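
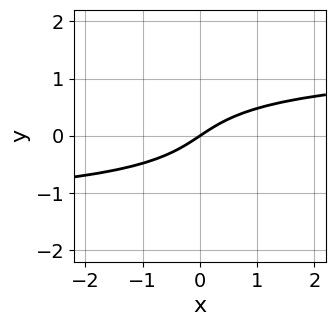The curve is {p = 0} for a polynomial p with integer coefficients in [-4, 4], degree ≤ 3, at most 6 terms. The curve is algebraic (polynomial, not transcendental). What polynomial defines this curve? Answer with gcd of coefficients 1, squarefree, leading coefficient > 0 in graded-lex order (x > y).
(a) Degree: no degree-2 curve has this shape, so deg p = 3.
(b) Reading off the gridlines: it crosses the x-axis at the gridline x = 0; one y-axis crossing is at y = 0.
(c) These observations pin down the coefficients.

x*y^2 + 3*y^3 - 2*x + 3*y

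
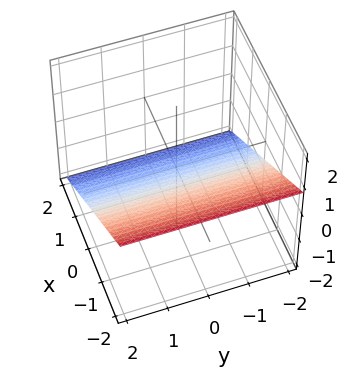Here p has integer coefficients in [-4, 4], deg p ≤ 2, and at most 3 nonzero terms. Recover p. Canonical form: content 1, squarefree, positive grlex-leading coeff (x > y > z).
2*x + 3*z + 2

First, degree: every cross-section is a straight line — this is a plane, so deg p = 1.
Next, observable constraints: it meets the x-axis at x = -1 (among the integer gridlines); it misses every integer gridline on the y-axis.
Finally, fitting integer coefficients to these (and the overall shape) gives p.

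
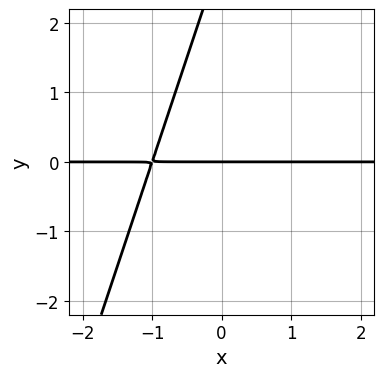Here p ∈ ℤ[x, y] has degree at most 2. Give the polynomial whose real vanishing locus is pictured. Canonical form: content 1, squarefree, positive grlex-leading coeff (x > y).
The degree is 2 — a generic line meets the curve in up to 2 points.
Checking where it meets the axes: the visible x-axis segment lies entirely on the curve; one y-axis crossing is at y = 0.
These observations pin down the coefficients.

3*x*y - y^2 + 3*y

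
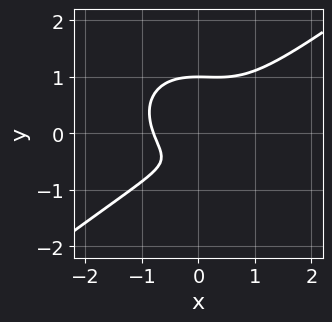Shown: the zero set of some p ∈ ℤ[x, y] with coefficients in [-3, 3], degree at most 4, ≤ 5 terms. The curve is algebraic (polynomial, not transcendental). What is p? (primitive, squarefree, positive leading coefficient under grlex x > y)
First, the degree is 3 — no degree-2 curve has this shape.
Then, against the integer gridlines: it meets the y-axis at y = 1 (among the integer gridlines).
Finally, assembling these constraints gives the stated polynomial.

2*x^3 - x^2*y - 3*y^3 + 2*y + 1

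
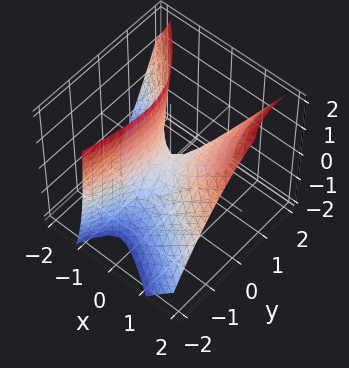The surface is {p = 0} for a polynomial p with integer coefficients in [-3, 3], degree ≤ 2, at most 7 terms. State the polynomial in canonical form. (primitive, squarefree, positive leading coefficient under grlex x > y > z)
2*x^2 + 2*x*y - 2*x*z - y^2 - z

1. deg p = 2.
2. From the axis intercepts and sections: it crosses the y-axis at the gridline y = 0; it meets the z-axis at z = 0 (among the integer gridlines); it crosses the x-axis at the gridline x = 0.
3. Solving for integer coefficients yields p as stated.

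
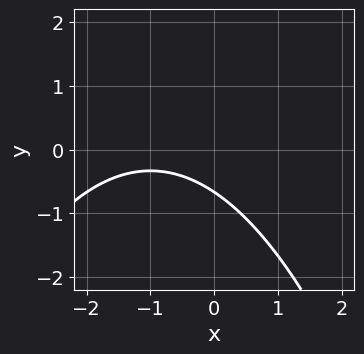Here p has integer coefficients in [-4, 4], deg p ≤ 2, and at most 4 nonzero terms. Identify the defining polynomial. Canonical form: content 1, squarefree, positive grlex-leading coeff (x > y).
x^2 + 2*x + 3*y + 2

Degree: a generic line meets the curve in up to 2 points, so deg p = 2.
Checking where it meets the axes: it misses every integer gridline on the x-axis.
Putting this together gives p.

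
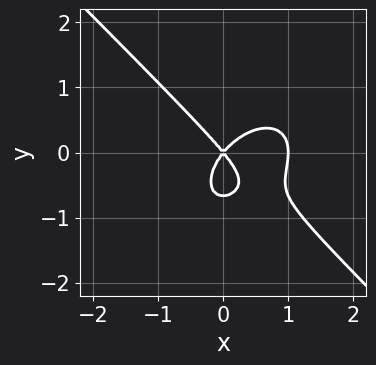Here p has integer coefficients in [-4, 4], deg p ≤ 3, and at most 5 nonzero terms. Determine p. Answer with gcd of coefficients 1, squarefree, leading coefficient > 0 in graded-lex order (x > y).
deg p = 3. The shape is more complex than any degree-2 curve.
From the axis intercepts and sections: the x-axis gridline crossings are at x ∈ {0, 1}; one y-axis crossing is at y = 0.
Fitting integer coefficients to these (and the overall shape) gives p.

3*x^3 + 3*y^3 - 3*x^2 + 2*y^2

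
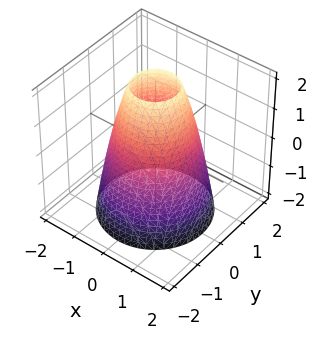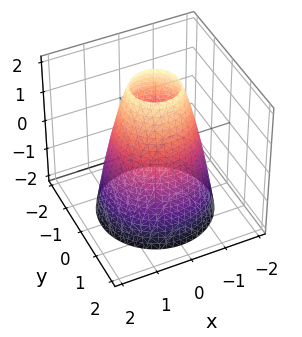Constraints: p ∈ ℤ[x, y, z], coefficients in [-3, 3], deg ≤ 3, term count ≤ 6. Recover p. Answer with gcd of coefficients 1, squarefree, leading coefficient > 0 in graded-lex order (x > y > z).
2*x^2 + 2*y^2 + z - 3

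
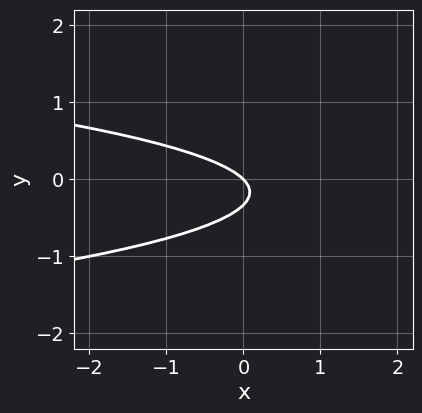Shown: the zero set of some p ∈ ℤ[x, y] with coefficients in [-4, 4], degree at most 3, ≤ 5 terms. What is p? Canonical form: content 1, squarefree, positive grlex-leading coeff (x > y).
deg p = 2. A generic line meets the curve in up to 2 points.
Observable constraints: one y-axis crossing is at y = 0; it meets the x-axis at x = 0 (among the integer gridlines).
These observations pin down the coefficients.

3*y^2 + x + y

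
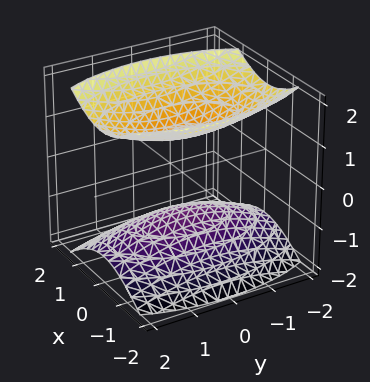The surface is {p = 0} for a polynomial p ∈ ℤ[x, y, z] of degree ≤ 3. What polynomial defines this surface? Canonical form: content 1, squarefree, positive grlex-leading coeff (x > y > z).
3*x^2 + y^2 - 3*z^2 + 3

1. I count 2 distinct pieces.
2. The degree is 2 — two separate bowl-shaped sheets opening away from each other; a quadric.
3. Symmetries: mirror symmetry z ↦ −z ⇒ only even powers of z; mirror symmetry x ↦ −x ⇒ only even powers of x; the y ↦ −y reflection is a symmetry, so y appears only in even powers.
4. Reading off the gridlines: no x-intercept at any integer in the box; the z-axis gridline crossings are at z ∈ {-1, 1}; it misses every integer gridline on the y-axis.
5. Solving for integer coefficients yields p as stated.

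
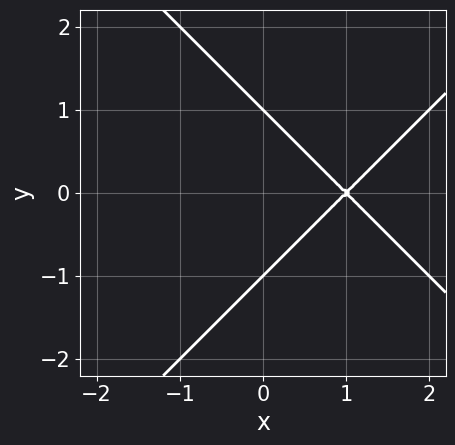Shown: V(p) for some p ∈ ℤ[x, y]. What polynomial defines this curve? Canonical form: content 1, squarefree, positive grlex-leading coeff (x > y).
x^2 - y^2 - 2*x + 1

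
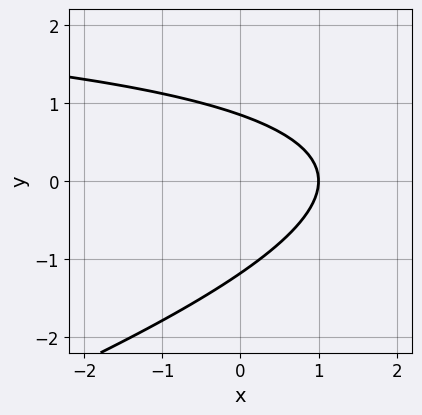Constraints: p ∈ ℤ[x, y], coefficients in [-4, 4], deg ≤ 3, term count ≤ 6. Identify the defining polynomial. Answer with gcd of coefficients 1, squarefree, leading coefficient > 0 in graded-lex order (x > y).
x*y - 3*y^2 - 3*x - y + 3

1. deg p = 2. No degree-1 curve has this shape.
2. Checking where it meets the axes: it crosses the x-axis at the gridline x = 1.
3. Assembling these constraints gives the stated polynomial.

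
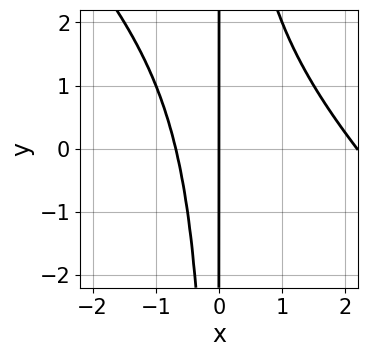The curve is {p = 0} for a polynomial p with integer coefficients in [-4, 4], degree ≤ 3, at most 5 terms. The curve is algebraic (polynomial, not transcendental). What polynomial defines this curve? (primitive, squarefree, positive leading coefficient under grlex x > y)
deg p = 3. A generic line meets the curve in up to 3 points.
Reading off the gridlines: one x-axis crossing is at x = 0; the visible y-axis segment lies entirely on the curve.
The integer polynomial consistent with all of this is the stated p.

2*x^3 + 2*x^2*y - 3*x^2 - 3*x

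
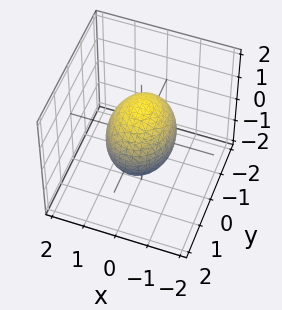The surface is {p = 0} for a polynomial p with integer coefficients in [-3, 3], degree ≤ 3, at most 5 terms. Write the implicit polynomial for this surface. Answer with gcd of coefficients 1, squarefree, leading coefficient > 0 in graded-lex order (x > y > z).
3*x^2 + 2*y^2 + 2*z^2 - 3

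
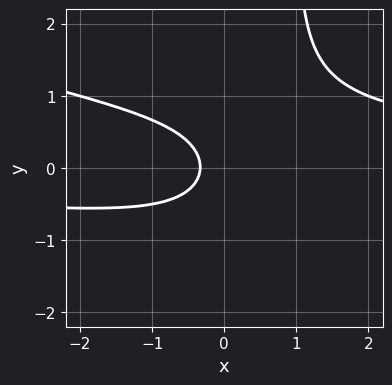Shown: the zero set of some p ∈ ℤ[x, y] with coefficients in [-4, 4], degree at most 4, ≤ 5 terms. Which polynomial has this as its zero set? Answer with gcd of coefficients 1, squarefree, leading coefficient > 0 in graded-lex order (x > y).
x^2*y + 3*x*y^2 - 3*y^2 - 3*x - 1

(a) The degree is 3 — a generic line meets the curve in up to 3 points.
(b) Against the integer gridlines: the curve avoids every integer y-axis point in the box.
(c) Fitting integer coefficients to these (and the overall shape) gives p.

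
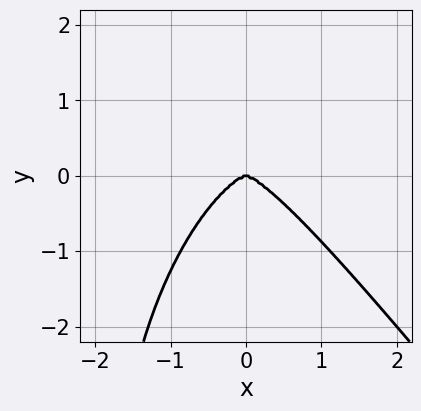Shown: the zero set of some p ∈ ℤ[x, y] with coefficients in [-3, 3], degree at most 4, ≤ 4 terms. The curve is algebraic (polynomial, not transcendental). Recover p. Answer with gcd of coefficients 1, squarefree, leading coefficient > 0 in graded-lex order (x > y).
deg p = 4. A generic line meets the curve in up to 4 points.
Checking where it meets the axes: it meets the x-axis at x = 0 (among the integer gridlines); it meets the y-axis at y = 0 (among the integer gridlines).
Together with the visible shape, these determine p as stated.

2*x^4 + x*y^3 + 2*y^3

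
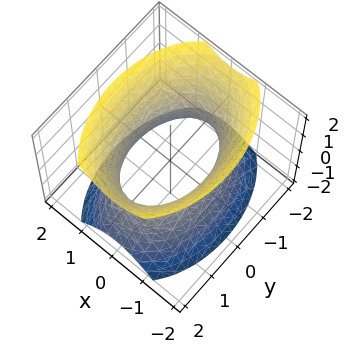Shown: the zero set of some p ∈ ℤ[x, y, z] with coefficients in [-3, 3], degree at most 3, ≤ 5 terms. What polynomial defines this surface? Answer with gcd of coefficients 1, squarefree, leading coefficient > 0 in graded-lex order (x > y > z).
Degree: an hourglass — one-sheet hyperboloid; a quadric, so deg p = 2.
Symmetries: mirror symmetry y ↦ −y ⇒ only even powers of y; mirror symmetry x ↦ −x ⇒ only even powers of x; the z ↦ −z reflection is a symmetry, so z appears only in even powers.
Against the integer gridlines: among the integer gridlines, it crosses the x-axis at x ∈ {-1, 1}; no z-intercept at any integer in the box.
Putting this together gives p.

2*x^2 + y^2 - z^2 - 2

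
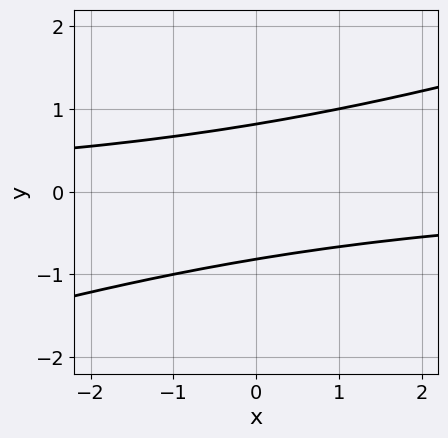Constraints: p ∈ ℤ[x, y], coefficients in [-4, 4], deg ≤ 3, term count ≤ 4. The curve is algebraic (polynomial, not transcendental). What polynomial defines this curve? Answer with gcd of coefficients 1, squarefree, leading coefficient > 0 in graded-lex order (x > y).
x*y - 3*y^2 + 2

1. Degree: the shape is more complex than any degree-1 curve, so deg p = 2.
2. Against the integer gridlines: no x-intercept at any integer in the box.
3. Matching integer coefficients to the picture gives p.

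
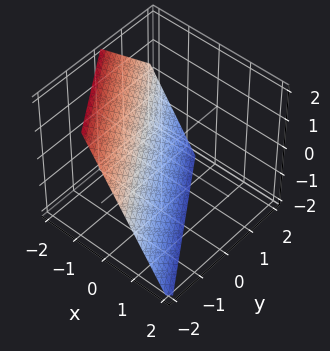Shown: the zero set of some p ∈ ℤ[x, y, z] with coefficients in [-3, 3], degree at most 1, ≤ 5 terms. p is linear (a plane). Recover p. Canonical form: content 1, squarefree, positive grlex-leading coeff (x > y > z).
First, degree: the surface is flat (a plane), so deg p = 1.
Then, observable constraints: it meets the z-axis at z = -1 (among the integer gridlines); one y-axis crossing is at y = -1.
Finally, solving for integer coefficients yields p as stated.

3*x + 2*y + 2*z + 2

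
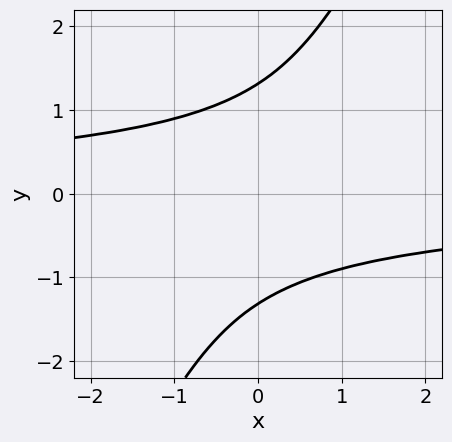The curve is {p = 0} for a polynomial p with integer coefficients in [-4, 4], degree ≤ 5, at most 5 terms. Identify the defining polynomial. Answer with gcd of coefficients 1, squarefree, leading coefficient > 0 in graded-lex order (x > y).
2*x*y^3 - y^4 + x*y + 3

The degree is 4 — no degree-3 curve has this shape.
Observable constraints: it misses every integer gridline on the x-axis.
Assembling these constraints gives the stated polynomial.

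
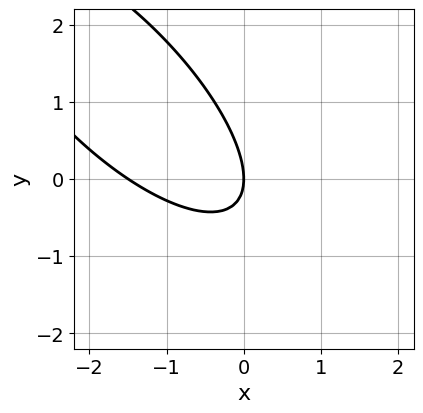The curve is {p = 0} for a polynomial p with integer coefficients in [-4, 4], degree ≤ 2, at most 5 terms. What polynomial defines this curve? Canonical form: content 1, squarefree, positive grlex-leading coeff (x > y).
1. Degree: the shape is more complex than any degree-1 curve, so deg p = 2.
2. From the visible intercepts: it meets the y-axis at y = 0 (among the integer gridlines); it meets the x-axis at x = 0 (among the integer gridlines).
3. Fitting integer coefficients to these (and the overall shape) gives p.

2*x^2 + 3*x*y + 2*y^2 + 3*x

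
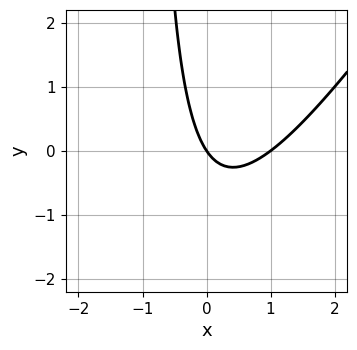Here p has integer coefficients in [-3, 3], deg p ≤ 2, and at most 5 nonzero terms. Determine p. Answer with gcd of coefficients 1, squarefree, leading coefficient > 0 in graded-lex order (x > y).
1. The degree is 2 — no degree-1 curve has this shape.
2. From the visible intercepts: one y-axis crossing is at y = 0; the x-axis gridline crossings are at x ∈ {0, 1}.
3. Matching integer coefficients to the picture gives p.

3*x^2 - 2*x*y - 3*x - 2*y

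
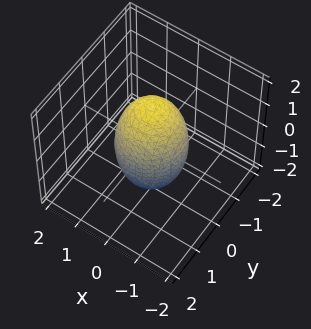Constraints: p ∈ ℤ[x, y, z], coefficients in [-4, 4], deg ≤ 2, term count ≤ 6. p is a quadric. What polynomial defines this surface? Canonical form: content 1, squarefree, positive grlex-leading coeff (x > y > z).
3*x^2 + 3*y^2 + z^2 - 3

(a) deg p = 2.
(b) By symmetry, the z-axis is an axis of rotation, so x and y enter only as x² + y²; it's symmetric under z → −z, forcing even powers of z.
(c) Checking where it meets the axes: the x-axis gridline crossings are at x ∈ {-1, 1}; among the integer gridlines, it crosses the y-axis at y ∈ {-1, 1}; a circular section at z = 1 has radius between 0 and 1.
(d) Together with the visible shape, these determine p as stated.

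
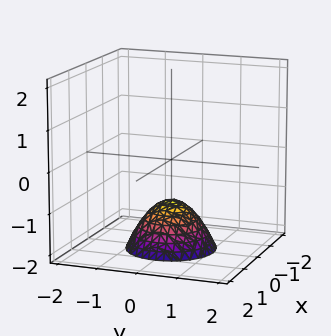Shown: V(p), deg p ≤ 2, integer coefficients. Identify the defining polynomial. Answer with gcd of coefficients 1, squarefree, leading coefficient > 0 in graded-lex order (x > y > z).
(a) Degree: the shape is more complex than any degree-1 surface, so deg p = 2.
(b) Symmetry: the surface is invariant under rotation about z: p = q(x² + y², z).
(c) Against the integer gridlines: a circular section at z = -2 has radius exactly 1; it misses every integer gridline on the y-axis; it meets the z-axis at z = -1 (among the integer gridlines).
(d) Putting this together gives p.

x^2 + y^2 + z + 1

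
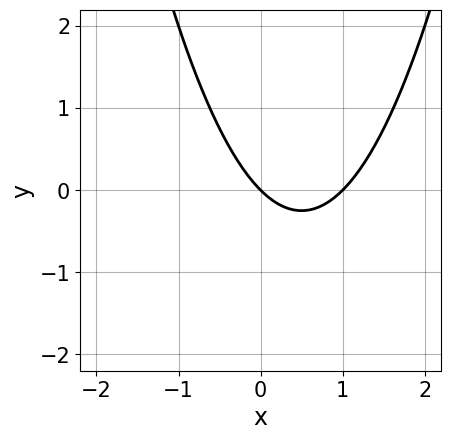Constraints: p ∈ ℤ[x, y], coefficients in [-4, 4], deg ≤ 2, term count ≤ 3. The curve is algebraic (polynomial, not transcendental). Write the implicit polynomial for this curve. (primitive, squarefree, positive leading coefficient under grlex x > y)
1. The degree is 2 — no degree-1 curve has this shape.
2. Observable constraints: the x-axis gridline crossings are at x ∈ {0, 1}; it crosses the y-axis at the gridline y = 0.
3. Fitting integer coefficients to these (and the overall shape) gives p.

x^2 - x - y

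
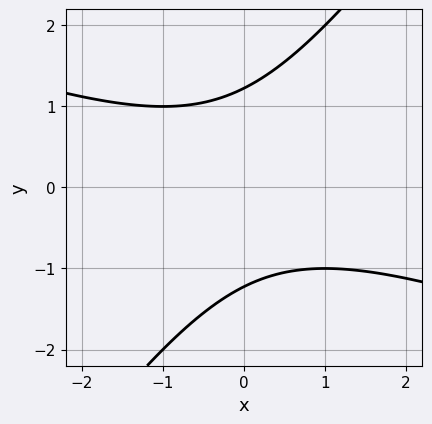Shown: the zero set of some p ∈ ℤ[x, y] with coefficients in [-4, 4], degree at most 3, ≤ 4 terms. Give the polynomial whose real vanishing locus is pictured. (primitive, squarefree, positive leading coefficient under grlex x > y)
The degree is 2 — the shape is more complex than any degree-1 curve.
Reading off the gridlines: it misses every integer gridline on the x-axis.
Matching integer coefficients to the picture gives p.

x^2 + 2*x*y - 2*y^2 + 3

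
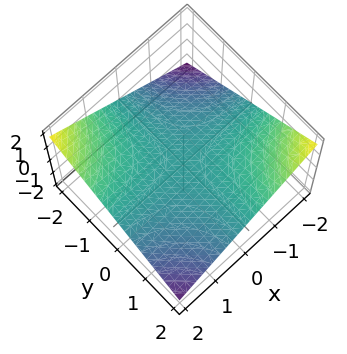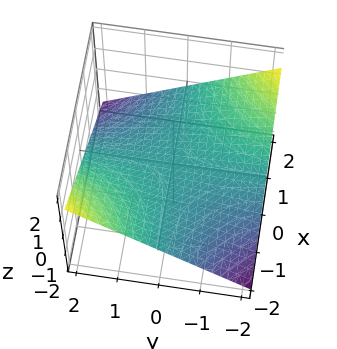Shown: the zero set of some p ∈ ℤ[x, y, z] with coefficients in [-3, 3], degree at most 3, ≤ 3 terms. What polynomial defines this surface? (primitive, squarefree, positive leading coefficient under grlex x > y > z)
1. The degree is 2 — a hyperbolic paraboloid; a quadric.
2. Against the integer gridlines: it meets the z-axis at z = 0 (among the integer gridlines); the visible x-axis segment lies entirely on the surface.
3. The integer polynomial consistent with all of this is the stated p. Check: (0, -1, 0) on the y-axis lies on the surface, and p(0, -1, 0) = 0. ✓

x*y + 3*z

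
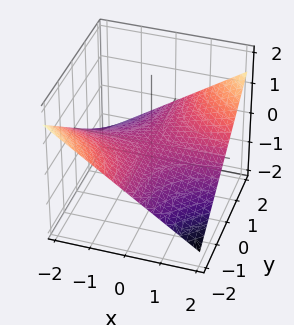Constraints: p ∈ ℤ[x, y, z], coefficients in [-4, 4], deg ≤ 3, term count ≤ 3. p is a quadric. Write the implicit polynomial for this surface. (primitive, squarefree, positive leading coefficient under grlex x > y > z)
x*y - 3*z

(a) Degree: a saddle surface; a quadric, so deg p = 2.
(b) Observable constraints: one z-axis crossing is at z = 0; the visible x-axis segment lies entirely on the surface.
(c) These observations pin down the coefficients. Check: (0, 1, 0) on the y-axis lies on the surface, and p(0, 1, 0) = 0. ✓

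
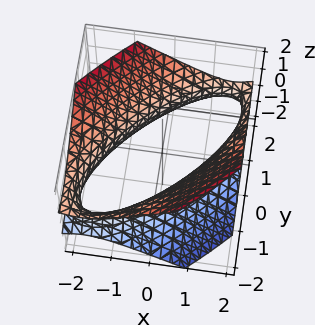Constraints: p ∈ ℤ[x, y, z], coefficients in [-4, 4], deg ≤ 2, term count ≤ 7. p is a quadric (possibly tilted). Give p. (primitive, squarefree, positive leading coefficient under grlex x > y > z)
(a) Degree: no degree-1 surface has this shape, so deg p = 2.
(b) From the axis intercepts and sections: the surface avoids every integer z-axis point in the box.
(c) These observations pin down the coefficients.

2*x^2 - 3*x*y + 2*y^2 - 3*z^2 - 3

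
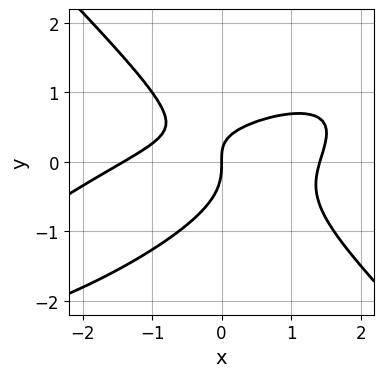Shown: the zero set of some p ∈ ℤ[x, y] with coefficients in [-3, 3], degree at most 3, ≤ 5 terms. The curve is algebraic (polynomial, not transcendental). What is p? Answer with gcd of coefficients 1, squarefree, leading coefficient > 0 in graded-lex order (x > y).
x^3 - 2*x^2*y + 3*y^3 + 2*x*y - 2*x

Degree: a generic line meets the curve in up to 3 points, so deg p = 3.
Observable constraints: it meets the y-axis at y = 0 (among the integer gridlines); it crosses the x-axis at the gridline x = 0.
Putting this together gives p.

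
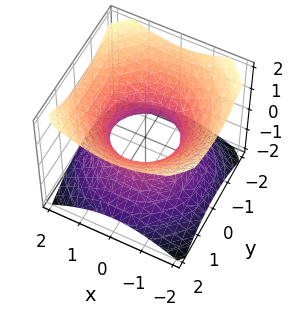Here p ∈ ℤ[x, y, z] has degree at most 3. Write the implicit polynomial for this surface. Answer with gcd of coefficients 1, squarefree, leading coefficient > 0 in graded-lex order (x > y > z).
2*x^2 + 2*y^2 - 3*z^2 - 2

First, deg p = 2.
Next, symmetries: it's symmetric under z → −z, forcing even powers of z; rotational symmetry about the z-axis ⇒ p depends on x, y only through x² + y².
Then, checking where it meets the axes: the surface avoids every integer z-axis point in the box; a circular section at z = -1 has radius between 1 and 2; among the integer gridlines, it crosses the x-axis at x ∈ {-1, 1}; among the integer gridlines, it crosses the y-axis at y ∈ {-1, 1}.
Finally, matching integer coefficients to the picture gives p.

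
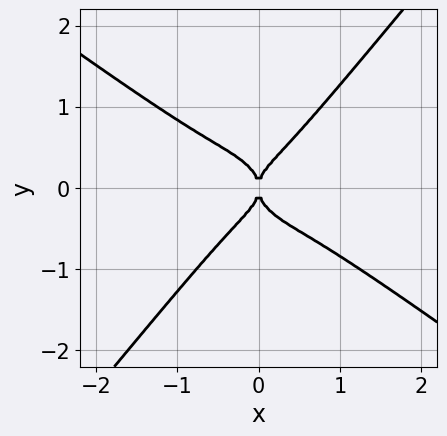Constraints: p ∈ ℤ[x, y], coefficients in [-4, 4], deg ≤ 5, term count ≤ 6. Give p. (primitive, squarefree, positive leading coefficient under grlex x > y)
3*x^4 + 3*x^3*y - 3*y^4 + x^2

First, deg p = 4. No degree-3 curve has this shape.
Next, from the visible intercepts: it meets the y-axis at y = 0 (among the integer gridlines); it meets the x-axis at x = 0 (among the integer gridlines).
Finally, putting this together gives p.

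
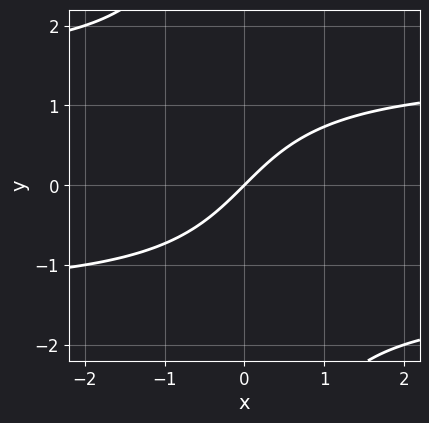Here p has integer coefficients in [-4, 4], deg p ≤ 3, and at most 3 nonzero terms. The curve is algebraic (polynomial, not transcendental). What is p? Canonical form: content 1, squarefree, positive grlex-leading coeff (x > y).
x*y^2 - 2*x + 2*y

(a) deg p = 3.
(b) From the visible intercepts: it crosses the x-axis at the gridline x = 0; one y-axis crossing is at y = 0.
(c) Fitting integer coefficients to these (and the overall shape) gives p.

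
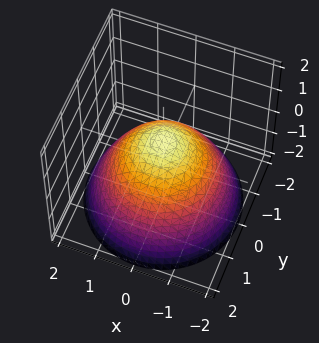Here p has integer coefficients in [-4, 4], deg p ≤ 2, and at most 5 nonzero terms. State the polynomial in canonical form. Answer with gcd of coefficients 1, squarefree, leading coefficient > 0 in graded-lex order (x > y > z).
2*x^2 + 2*y^2 + 3*z - 2

(a) The degree is 2 — a generic line meets the surface in up to 2 points.
(b) Symmetries: rotational symmetry about the z-axis ⇒ p depends on x, y only through x² + y².
(c) From the axis intercepts and sections: among the integer gridlines, it crosses the y-axis at y ∈ {-1, 1}; a circular section at z = -1 has radius between 1 and 2.
(d) Fitting integer coefficients to these (and the overall shape) gives p. Check: (1, 0, 0) on the x-axis lies on the surface, and p(1, 0, 0) = 0. ✓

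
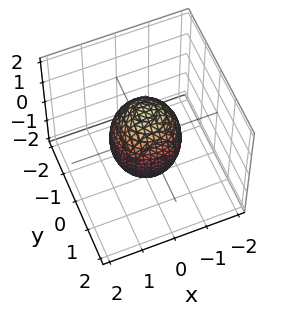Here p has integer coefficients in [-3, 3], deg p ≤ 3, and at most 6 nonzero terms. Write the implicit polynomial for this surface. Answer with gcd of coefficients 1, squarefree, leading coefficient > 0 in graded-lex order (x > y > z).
First, deg p = 2. A generic line meets the surface in up to 2 points.
Next, symmetries: rotational symmetry about the z-axis ⇒ p depends on x, y only through x² + y².
Then, reading off the gridlines: a circular section at z = -1 has radius between 0 and 1; among the integer gridlines, it crosses the x-axis at x ∈ {-1, 1}.
Finally, assembling these constraints gives the stated polynomial. Check: (0, 1, 0) on the y-axis lies on the surface, and p(0, 1, 0) = 0. ✓

2*x^2 + 2*y^2 + z^2 - 2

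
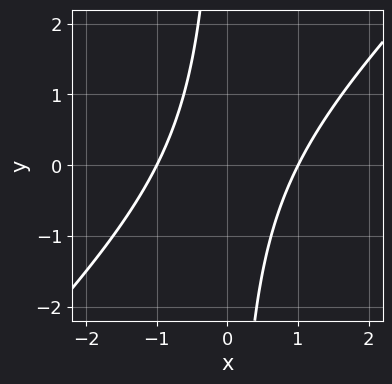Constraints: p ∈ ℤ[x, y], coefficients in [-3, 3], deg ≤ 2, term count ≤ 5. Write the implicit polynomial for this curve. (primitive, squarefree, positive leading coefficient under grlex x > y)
x^2 - x*y - 1

1. deg p = 2.
2. Checking where it meets the axes: among the integer gridlines, it crosses the x-axis at x ∈ {-1, 1}; no y-intercept at any integer in the box.
3. These observations pin down the coefficients.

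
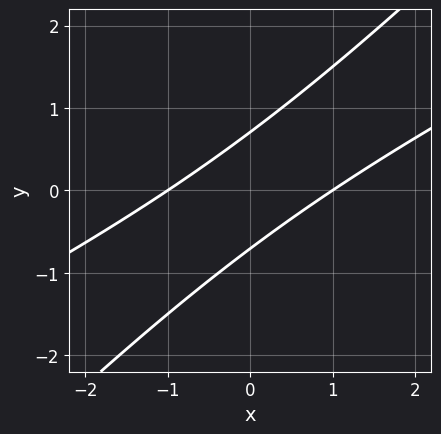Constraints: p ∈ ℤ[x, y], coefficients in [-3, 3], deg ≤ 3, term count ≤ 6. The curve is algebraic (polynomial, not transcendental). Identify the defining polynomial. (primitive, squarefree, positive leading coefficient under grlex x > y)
x^2 - 3*x*y + 2*y^2 - 1

1. The degree is 2 — no degree-1 curve has this shape.
2. Checking where it meets the axes: the x-axis gridline crossings are at x ∈ {-1, 1}.
3. Assembling these constraints gives the stated polynomial.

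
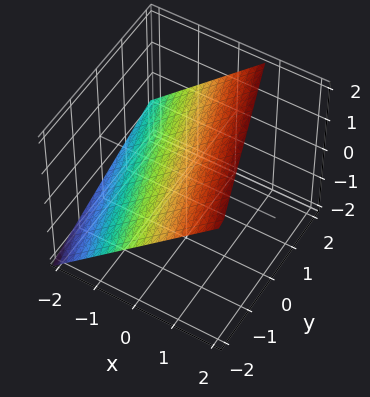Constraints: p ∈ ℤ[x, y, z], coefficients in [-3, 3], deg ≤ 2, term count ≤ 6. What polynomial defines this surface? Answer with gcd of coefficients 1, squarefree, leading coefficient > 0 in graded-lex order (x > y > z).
3*x + y - 3*z + 2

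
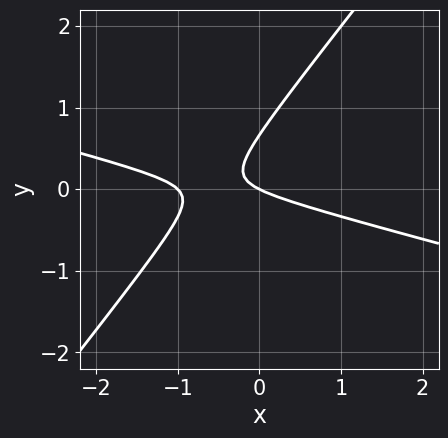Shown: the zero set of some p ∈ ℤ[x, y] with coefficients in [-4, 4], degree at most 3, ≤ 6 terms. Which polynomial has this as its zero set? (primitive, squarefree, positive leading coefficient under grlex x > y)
1. The degree is 2 — a generic line meets the curve in up to 2 points.
2. Observable constraints: one y-axis crossing is at y = 0; the x-axis gridline crossings are at x ∈ {-1, 0}.
3. Putting this together gives p.

x^2 + 3*x*y - 3*y^2 + x + 2*y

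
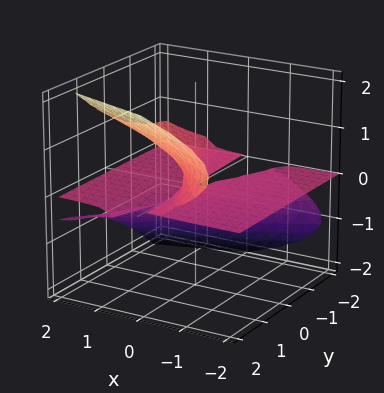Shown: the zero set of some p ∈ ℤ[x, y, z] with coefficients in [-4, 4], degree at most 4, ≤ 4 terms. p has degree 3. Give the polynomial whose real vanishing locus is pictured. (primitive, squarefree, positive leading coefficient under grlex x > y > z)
First, deg p = 3.
Next, checking where it meets the axes: the visible y-axis segment lies entirely on the surface; every point of the x-axis in the box is on the surface.
Finally, fitting integer coefficients to these (and the overall shape) gives p.

3*y*z^2 - 3*z^3 + 2*x*z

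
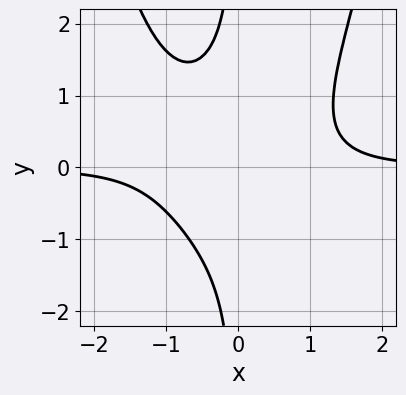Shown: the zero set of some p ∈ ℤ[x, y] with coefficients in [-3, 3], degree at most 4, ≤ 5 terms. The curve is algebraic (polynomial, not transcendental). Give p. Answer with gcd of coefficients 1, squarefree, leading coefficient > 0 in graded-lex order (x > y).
deg p = 4.
Against the integer gridlines: it misses every integer gridline on the x-axis; no y-intercept at any integer in the box.
The integer polynomial consistent with all of this is the stated p.

x^3*y - x*y^2 - 1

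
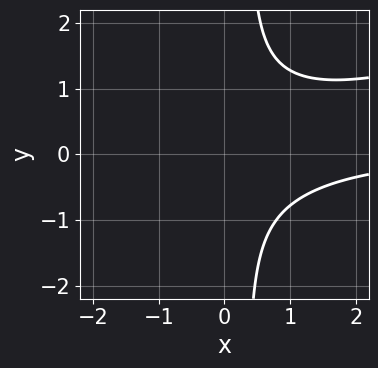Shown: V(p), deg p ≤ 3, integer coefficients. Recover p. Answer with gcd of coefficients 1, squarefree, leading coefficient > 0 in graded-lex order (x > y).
(a) Degree: no degree-2 curve has this shape, so deg p = 3.
(b) Observable constraints: no y-intercept at any integer in the box; no x-intercept at any integer in the box.
(c) Together with the visible shape, these determine p as stated.

x^2*y - 3*x*y^2 + y^2 + 2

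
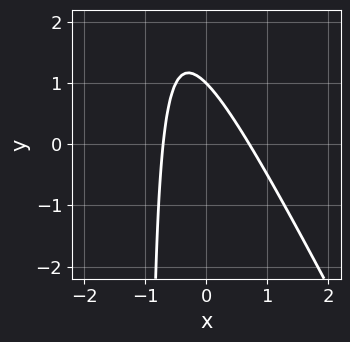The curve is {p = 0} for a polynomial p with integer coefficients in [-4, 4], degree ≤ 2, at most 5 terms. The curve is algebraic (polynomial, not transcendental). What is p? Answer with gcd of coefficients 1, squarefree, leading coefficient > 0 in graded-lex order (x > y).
2*x^2 + x*y + y - 1

Degree: no degree-1 curve has this shape, so deg p = 2.
Checking where it meets the axes: it crosses the y-axis at the gridline y = 1.
Fitting integer coefficients to these (and the overall shape) gives p.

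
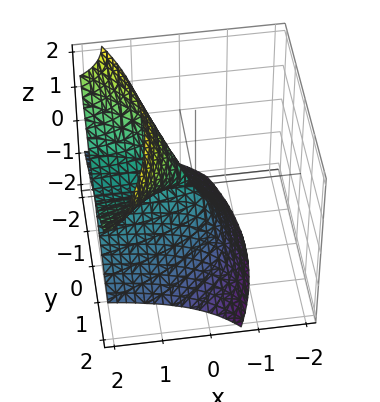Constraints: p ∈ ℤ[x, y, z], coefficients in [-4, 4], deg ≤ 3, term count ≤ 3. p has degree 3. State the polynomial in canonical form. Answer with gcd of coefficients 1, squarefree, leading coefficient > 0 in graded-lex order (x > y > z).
2*x*z^2 - z^3 - y^2

First, degree: the shape is more complex than any degree-2 surface, so deg p = 3.
Then, from the visible intercepts: it crosses the z-axis at the gridline z = 0; it meets the y-axis at y = 0 (among the integer gridlines).
Finally, solving for integer coefficients yields p as stated.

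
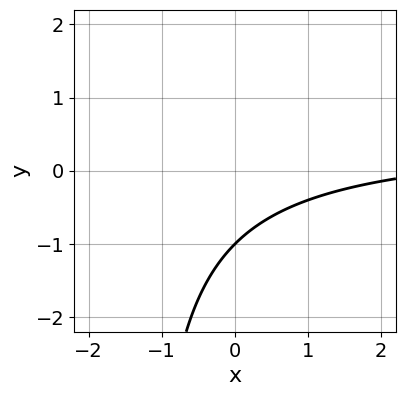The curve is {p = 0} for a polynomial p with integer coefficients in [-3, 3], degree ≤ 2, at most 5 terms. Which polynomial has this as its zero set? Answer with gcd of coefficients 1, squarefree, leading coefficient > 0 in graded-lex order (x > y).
First, degree: the shape is more complex than any degree-1 curve, so deg p = 2.
Next, reading off the gridlines: the curve avoids every integer x-axis point in the box; it crosses the y-axis at the gridline y = -1.
Finally, assembling these constraints gives the stated polynomial.

2*x*y - x + 3*y + 3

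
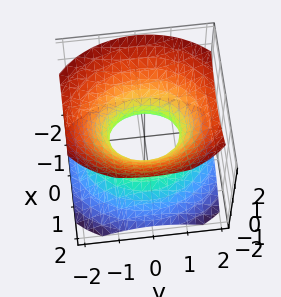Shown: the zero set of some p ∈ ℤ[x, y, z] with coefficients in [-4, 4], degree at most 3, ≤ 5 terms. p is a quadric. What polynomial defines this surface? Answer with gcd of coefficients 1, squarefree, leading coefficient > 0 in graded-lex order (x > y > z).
3*x^2 + 2*y^2 - 3*z^2 - 2

First, degree: an hourglass — one-sheet hyperboloid; a quadric, so deg p = 2.
Then, symmetries: mirror symmetry x ↦ −x ⇒ only even powers of x; mirror symmetry y ↦ −y ⇒ only even powers of y; the z ↦ −z reflection is a symmetry, so z appears only in even powers.
Then, checking where it meets the axes: the surface avoids every integer z-axis point in the box; the y-axis gridline crossings are at y ∈ {-1, 1}.
Finally, assembling these constraints gives the stated polynomial.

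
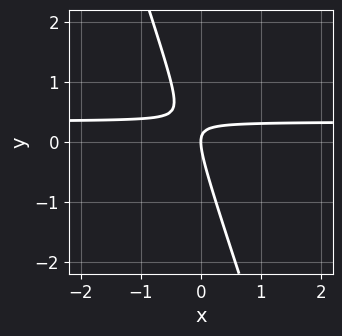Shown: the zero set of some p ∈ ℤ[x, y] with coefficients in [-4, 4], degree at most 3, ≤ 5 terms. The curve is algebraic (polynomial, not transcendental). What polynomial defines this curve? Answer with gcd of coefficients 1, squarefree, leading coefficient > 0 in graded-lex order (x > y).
1. The degree is 2 — the shape is more complex than any degree-1 curve.
2. Checking where it meets the axes: it crosses the x-axis at the gridline x = 0; it meets the y-axis at y = 0 (among the integer gridlines).
3. These observations pin down the coefficients.

3*x*y + y^2 - x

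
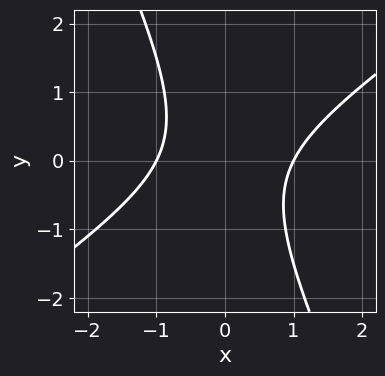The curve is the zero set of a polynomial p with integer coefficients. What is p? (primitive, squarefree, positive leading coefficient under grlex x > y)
3*x^2 - 3*x*y - 2*y^2 - 3

First, the degree is 2 — the shape is more complex than any degree-1 curve.
Next, reading off the gridlines: among the integer gridlines, it crosses the x-axis at x ∈ {-1, 1}; no y-intercept at any integer in the box.
Finally, fitting integer coefficients to these (and the overall shape) gives p.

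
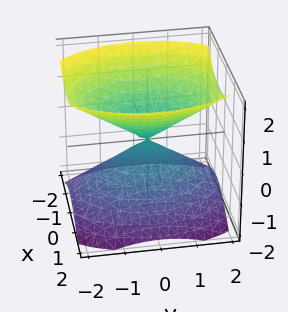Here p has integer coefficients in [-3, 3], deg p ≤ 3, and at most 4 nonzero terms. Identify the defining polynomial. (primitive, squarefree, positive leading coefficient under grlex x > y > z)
2*x^2 + y^2 - 2*z^2

There are 2 components. They look like related sheets of one shape, so recover p as a whole.
Degree: two nappes meeting at a single point; a quadric, so deg p = 2.
Symmetries: it's symmetric under x → −x, forcing even powers of x; it's symmetric under y → −y, forcing even powers of y; it's symmetric under z → −z, forcing even powers of z.
Reading off the gridlines: it crosses the y-axis at the gridline y = 0; it crosses the z-axis at the gridline z = 0.
Together with the visible shape, these determine p as stated.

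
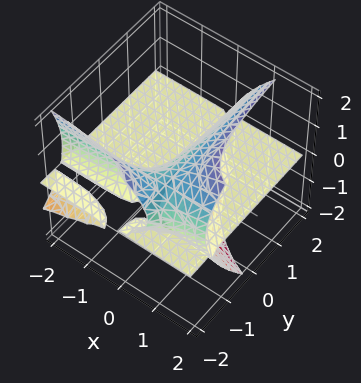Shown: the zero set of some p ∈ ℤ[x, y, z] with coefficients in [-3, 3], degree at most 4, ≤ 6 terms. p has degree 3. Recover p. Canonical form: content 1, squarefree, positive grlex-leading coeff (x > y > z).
2*x*y*z - y*z^2 - z^3 + 3*x*z

1. I count 2 distinct pieces. They look like related sheets of one shape, so recover p as a whole.
2. deg p = 3. No degree-2 surface has this shape.
3. Checking where it meets the axes: every point of the y-axis in the box is on the surface; the visible x-axis segment lies entirely on the surface; it meets the z-axis at z = 0 (among the integer gridlines).
4. Together with the visible shape, these determine p as stated.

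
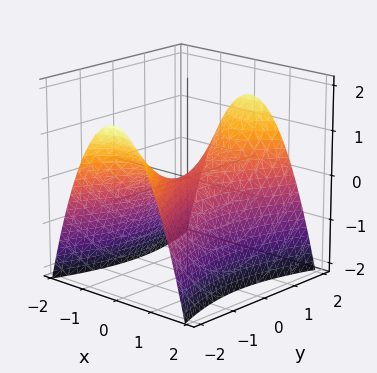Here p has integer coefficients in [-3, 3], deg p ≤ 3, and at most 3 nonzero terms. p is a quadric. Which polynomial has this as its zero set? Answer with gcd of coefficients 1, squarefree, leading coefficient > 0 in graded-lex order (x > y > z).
First, deg p = 2. A hyperbolic paraboloid; a quadric.
Then, symmetries: mirror symmetry y ↦ −y ⇒ only even powers of y; it's symmetric under x → −x, forcing even powers of x.
Then, reading off the gridlines: it meets the z-axis at z = 0 (among the integer gridlines); one y-axis crossing is at y = 0; it crosses the x-axis at the gridline x = 0.
Finally, together with the visible shape, these determine p as stated.

3*x^2 - y^2 + 3*z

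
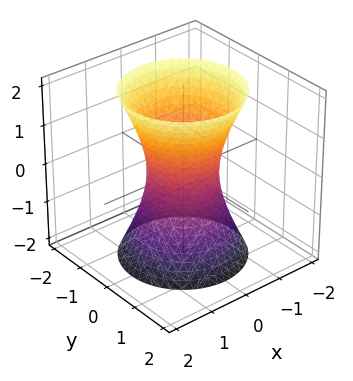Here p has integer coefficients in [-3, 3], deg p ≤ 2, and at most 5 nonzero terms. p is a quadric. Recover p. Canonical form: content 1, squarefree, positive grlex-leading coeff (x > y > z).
(a) deg p = 2.
(b) Symmetries: the z ↦ −z reflection is a symmetry, so z appears only in even powers; the z-axis is an axis of rotation, so x and y enter only as x² + y².
(c) From the axis intercepts and sections: a circular section at z = 1 has radius exactly 1; it misses every integer gridline on the z-axis.
(d) Putting this together gives p.

3*x^2 + 3*y^2 - z^2 - 2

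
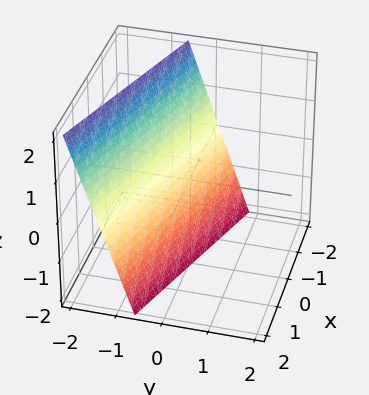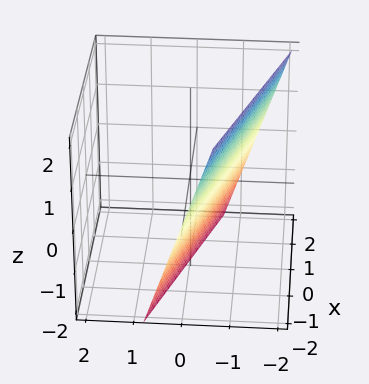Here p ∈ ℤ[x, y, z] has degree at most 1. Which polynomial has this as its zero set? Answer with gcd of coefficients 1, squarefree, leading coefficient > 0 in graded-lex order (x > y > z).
1. The degree is 1 — every cross-section is a straight line — this is a plane.
2. From the axis intercepts and sections: it crosses the z-axis at the gridline z = -2; it meets the x-axis at x = -2 (among the integer gridlines).
3. Assembling these constraints gives the stated polynomial.

x + 3*y + z + 2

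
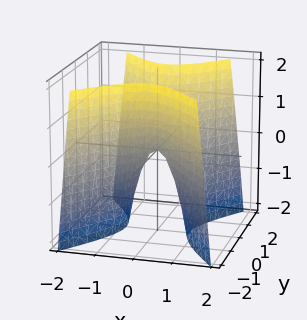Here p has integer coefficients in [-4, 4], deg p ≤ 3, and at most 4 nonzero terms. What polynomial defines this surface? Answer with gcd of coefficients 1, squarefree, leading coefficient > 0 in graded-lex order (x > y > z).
3*x^2 - 2*y^2 + z

(a) The degree is 2 — a hyperbolic paraboloid; a quadric.
(b) Symmetries: mirror symmetry y ↦ −y ⇒ only even powers of y; mirror symmetry x ↦ −x ⇒ only even powers of x.
(c) Observable constraints: it crosses the x-axis at the gridline x = 0; one y-axis crossing is at y = 0; it crosses the z-axis at the gridline z = 0.
(d) Assembling these constraints gives the stated polynomial.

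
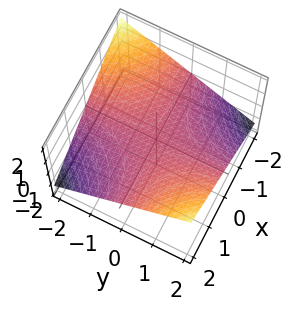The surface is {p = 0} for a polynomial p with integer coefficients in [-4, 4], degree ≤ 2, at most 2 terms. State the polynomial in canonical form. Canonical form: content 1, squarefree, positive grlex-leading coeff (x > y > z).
x*y - 3*z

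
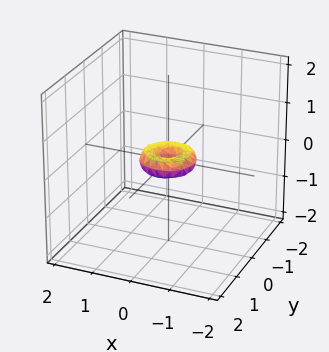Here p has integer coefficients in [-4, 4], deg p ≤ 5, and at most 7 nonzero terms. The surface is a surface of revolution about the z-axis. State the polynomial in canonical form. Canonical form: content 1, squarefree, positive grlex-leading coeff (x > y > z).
(a) deg p = 4. A generic line meets the surface in up to 4 points.
(b) Symmetries: every cross-section ⟂ z is a circle, so x, y appear only via x² + y².
(c) Observable constraints: it meets the z-axis at z = 0 (among the integer gridlines); it meets the y-axis at y = 0 (among the integer gridlines).
(d) The integer polynomial consistent with all of this is the stated p.

2*x^4 + 4*x^2*y^2 + 2*y^4 - x^2 - y^2 + 2*z^2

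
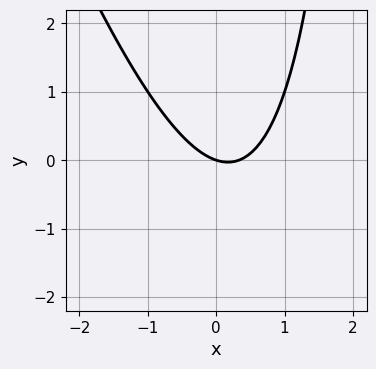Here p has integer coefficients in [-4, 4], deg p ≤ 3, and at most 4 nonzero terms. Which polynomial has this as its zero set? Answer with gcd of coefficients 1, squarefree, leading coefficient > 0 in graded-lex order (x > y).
3*x^2 + x*y - x - 3*y

1. Degree: a generic line meets the curve in up to 2 points, so deg p = 2.
2. From the visible intercepts: it meets the x-axis at x = 0 (among the integer gridlines); it meets the y-axis at y = 0 (among the integer gridlines).
3. These observations pin down the coefficients.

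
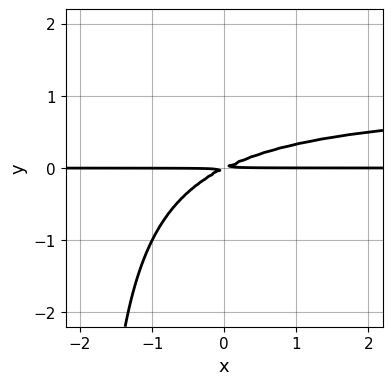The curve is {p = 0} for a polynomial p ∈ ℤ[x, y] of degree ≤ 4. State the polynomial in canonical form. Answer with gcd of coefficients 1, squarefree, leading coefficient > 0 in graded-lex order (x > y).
(a) The degree is 3 — no degree-2 curve has this shape.
(b) Against the integer gridlines: the visible x-axis segment lies entirely on the curve.
(c) Together with the visible shape, these determine p as stated.

x*y^2 - x*y + 2*y^2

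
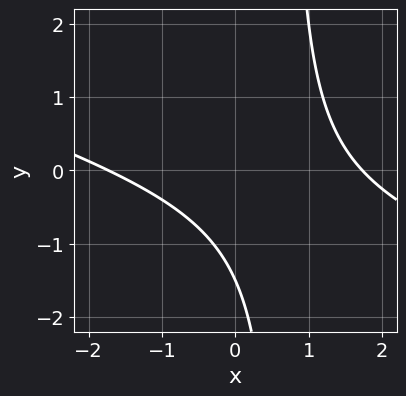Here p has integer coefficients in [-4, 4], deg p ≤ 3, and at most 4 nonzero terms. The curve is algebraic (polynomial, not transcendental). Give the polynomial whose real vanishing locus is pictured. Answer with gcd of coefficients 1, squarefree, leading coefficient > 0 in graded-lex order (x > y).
x^2 + 3*x*y - 2*y - 3

(a) deg p = 2. A generic line meets the curve in up to 2 points.
(b) Matching integer coefficients to the picture gives p.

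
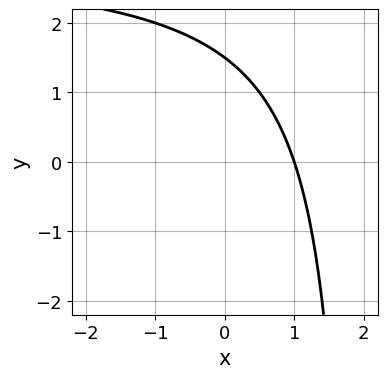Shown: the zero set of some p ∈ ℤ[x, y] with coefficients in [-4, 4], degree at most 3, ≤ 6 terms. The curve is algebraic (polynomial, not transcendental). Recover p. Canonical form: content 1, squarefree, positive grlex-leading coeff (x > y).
x*y - 3*x - 2*y + 3

First, the degree is 2 — the shape is more complex than any degree-1 curve.
Then, from the axis intercepts and sections: it meets the x-axis at x = 1 (among the integer gridlines).
Finally, the integer polynomial consistent with all of this is the stated p.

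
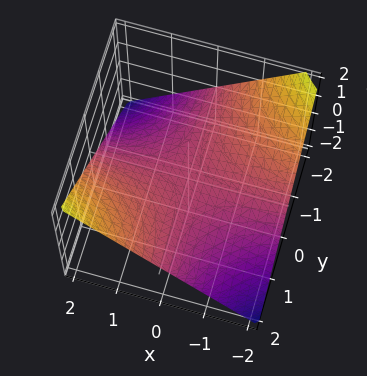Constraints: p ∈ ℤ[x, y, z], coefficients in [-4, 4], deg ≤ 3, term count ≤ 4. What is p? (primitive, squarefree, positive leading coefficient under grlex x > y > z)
x*y - 2*z

First, deg p = 2. A saddle surface; a quadric.
Then, from the visible intercepts: it meets the z-axis at z = 0 (among the integer gridlines); the visible y-axis segment lies entirely on the surface; every point of the x-axis in the box is on the surface.
Finally, together with the visible shape, these determine p as stated.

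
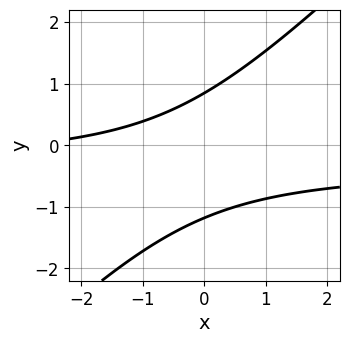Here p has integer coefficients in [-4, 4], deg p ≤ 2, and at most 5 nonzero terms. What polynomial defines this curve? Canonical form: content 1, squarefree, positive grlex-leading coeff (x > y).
The degree is 2 — no degree-1 curve has this shape.
Against the integer gridlines: the curve avoids every integer x-axis point in the box.
Fitting integer coefficients to these (and the overall shape) gives p.

3*x*y - 3*y^2 + x - y + 3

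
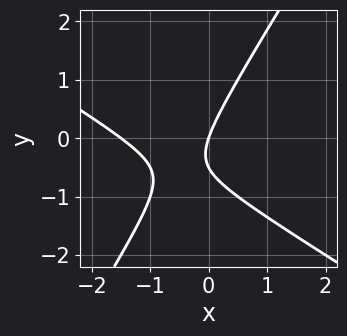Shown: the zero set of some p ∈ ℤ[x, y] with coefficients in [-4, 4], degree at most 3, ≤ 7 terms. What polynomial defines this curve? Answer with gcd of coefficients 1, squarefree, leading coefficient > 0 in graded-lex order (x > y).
2*x^2 + 2*x*y - 2*y^2 + 3*x - y

First, degree: no degree-1 curve has this shape, so deg p = 2.
Then, against the integer gridlines: it crosses the y-axis at the gridline y = 0; it meets the x-axis at x = 0 (among the integer gridlines).
Finally, together with the visible shape, these determine p as stated.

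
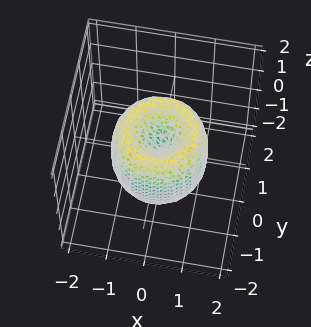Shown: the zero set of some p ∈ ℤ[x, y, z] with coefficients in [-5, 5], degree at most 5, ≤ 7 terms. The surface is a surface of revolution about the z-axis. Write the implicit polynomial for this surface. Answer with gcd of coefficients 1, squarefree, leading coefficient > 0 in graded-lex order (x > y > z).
2*x^4 + 4*x^2*y^2 + 2*y^4 - 3*x^2 - 3*y^2 + z^2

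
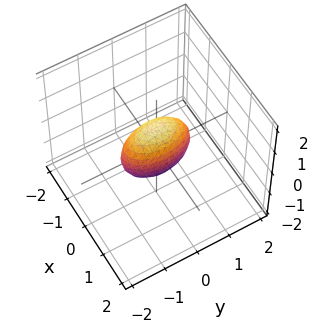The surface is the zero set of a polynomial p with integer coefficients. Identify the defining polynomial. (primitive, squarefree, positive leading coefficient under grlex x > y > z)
First, degree: bounded and convex; a quadric, so deg p = 2.
Next, symmetries: the z ↦ −z reflection is a symmetry, so z appears only in even powers; it's symmetric under x → −x, forcing even powers of x; mirror symmetry y ↦ −y ⇒ only even powers of y.
Next, reading off the gridlines: the z-axis gridline crossings are at z ∈ {-1, 1}; among the integer gridlines, it crosses the y-axis at y ∈ {-1, 1}.
Finally, the integer polynomial consistent with all of this is the stated p.

3*x^2 + y^2 + z^2 - 1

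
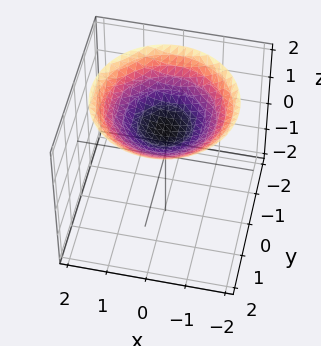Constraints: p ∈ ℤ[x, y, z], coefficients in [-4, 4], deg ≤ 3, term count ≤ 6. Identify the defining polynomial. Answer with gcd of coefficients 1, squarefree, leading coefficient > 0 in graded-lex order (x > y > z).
1. The degree is 2 — a generic line meets the surface in up to 2 points.
2. Symmetry: every cross-section ⟂ z is a circle, so x, y appear only via x² + y².
3. Checking where it meets the axes: it crosses the z-axis at the gridline z = 1; a circular section at z = 2 has radius between 1 and 2.
4. Fitting integer coefficients to these (and the overall shape) gives p.

x^2 + y^2 - 3*z + 3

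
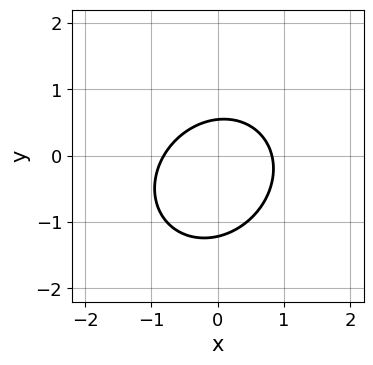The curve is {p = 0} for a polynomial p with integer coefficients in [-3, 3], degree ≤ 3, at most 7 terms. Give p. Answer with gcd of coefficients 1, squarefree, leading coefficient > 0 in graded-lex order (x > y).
(a) deg p = 2. The shape is more complex than any degree-1 curve.
(b) Putting this together gives p.

3*x^2 - x*y + 3*y^2 + 2*y - 2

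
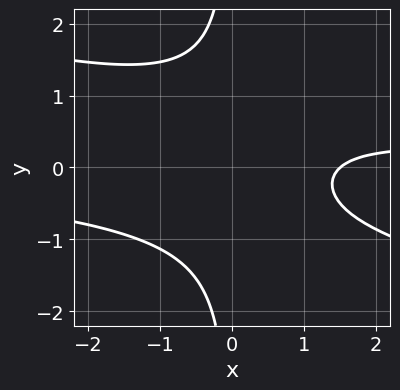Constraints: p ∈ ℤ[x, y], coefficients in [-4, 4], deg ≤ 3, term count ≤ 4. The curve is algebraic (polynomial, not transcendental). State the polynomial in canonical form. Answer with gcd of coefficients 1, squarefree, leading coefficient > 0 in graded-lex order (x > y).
deg p = 3. The shape is more complex than any degree-2 curve.
Against the integer gridlines: the curve avoids every integer y-axis point in the box.
Putting this together gives p.

x^2*y + 3*x*y^2 - 2*x + 3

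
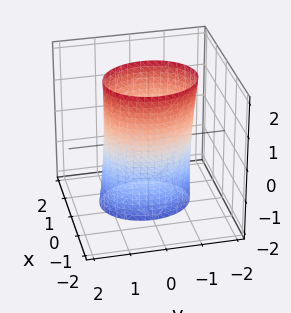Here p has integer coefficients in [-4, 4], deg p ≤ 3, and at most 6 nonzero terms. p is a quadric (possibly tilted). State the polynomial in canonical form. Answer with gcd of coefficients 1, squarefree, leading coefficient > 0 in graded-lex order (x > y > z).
First, the degree is 2 — no degree-1 surface has this shape.
Next, observable constraints: the surface avoids every integer z-axis point in the box; the x-axis gridline crossings are at x ∈ {-1, 1}.
Finally, together with the visible shape, these determine p as stated.

3*x^2 + x*z + 2*y^2 - 3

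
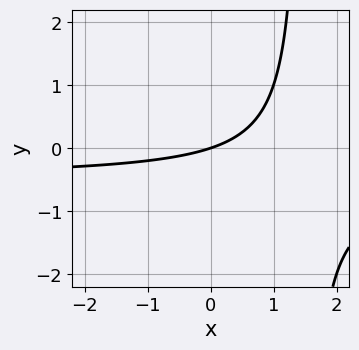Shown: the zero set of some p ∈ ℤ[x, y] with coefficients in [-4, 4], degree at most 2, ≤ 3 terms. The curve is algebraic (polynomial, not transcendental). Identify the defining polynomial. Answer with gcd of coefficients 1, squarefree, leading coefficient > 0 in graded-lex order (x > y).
(a) The degree is 2 — the shape is more complex than any degree-1 curve.
(b) Observable constraints: it meets the x-axis at x = 0 (among the integer gridlines); one y-axis crossing is at y = 0.
(c) Assembling these constraints gives the stated polynomial.

2*x*y + x - 3*y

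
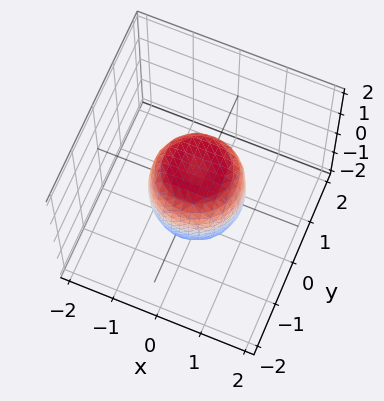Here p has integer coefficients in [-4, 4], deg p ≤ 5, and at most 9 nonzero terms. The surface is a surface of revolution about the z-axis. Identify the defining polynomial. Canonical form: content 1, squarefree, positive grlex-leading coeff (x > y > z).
2*x^4 + 4*x^2*y^2 + 2*y^4 - x^2 - y^2 + z^2 - 1

First, degree: the shape is more complex than any degree-3 surface, so deg p = 4.
Next, symmetry: every cross-section ⟂ z is a circle, so x, y appear only via x² + y².
Next, observable constraints: the z-axis gridline crossings are at z ∈ {-1, 1}; the y-axis gridline crossings are at y ∈ {-1, 1}.
Finally, fitting integer coefficients to these (and the overall shape) gives p. Check: (-1, 0, 0) on the x-axis lies on the surface, and p(-1, 0, 0) = 0. ✓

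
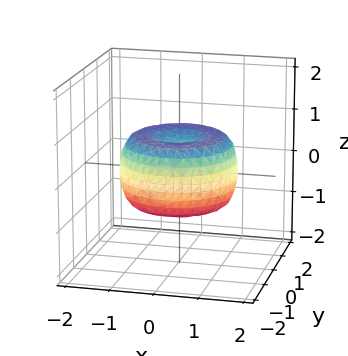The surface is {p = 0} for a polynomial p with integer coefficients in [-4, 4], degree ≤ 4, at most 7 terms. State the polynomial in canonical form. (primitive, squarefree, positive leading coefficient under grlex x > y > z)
1. The degree is 4 — no degree-3 surface has this shape.
2. By symmetry, the z-axis is an axis of rotation, so x and y enter only as x² + y².
3. From the axis intercepts and sections: a circular section at z = 0 has radius between 1 and 2.
4. Assembling these constraints gives the stated polynomial.

2*x^4 + 4*x^2*y^2 + 2*y^4 - 3*x^2 - 3*y^2 + 3*z^2 - 1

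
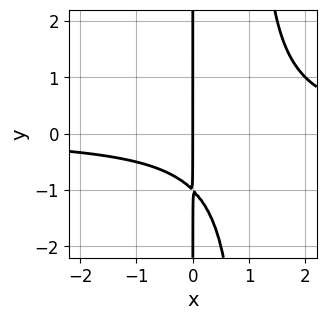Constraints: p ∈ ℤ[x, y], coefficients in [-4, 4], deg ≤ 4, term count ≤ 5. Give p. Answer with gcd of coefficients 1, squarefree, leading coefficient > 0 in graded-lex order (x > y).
x^2*y - x*y - x

deg p = 3.
Reading off the gridlines: it meets the x-axis at x = 0 (among the integer gridlines); every point of the y-axis in the box is on the curve.
Solving for integer coefficients yields p as stated.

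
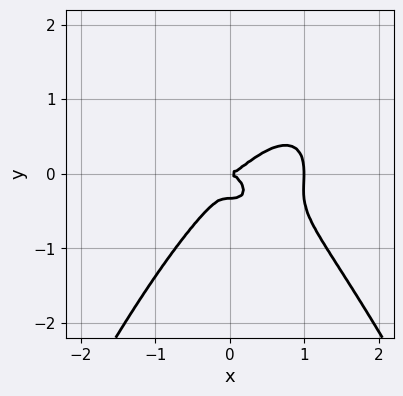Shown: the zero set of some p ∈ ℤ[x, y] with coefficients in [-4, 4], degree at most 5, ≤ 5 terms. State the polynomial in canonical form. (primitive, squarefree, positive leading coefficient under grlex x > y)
3*x^4 - 3*x^3 + 3*y^3 + y^2

First, degree: the shape is more complex than any degree-3 curve, so deg p = 4.
Next, reading off the gridlines: it meets the y-axis at y = 0 (among the integer gridlines); among the integer gridlines, it crosses the x-axis at x ∈ {0, 1}.
Finally, fitting integer coefficients to these (and the overall shape) gives p.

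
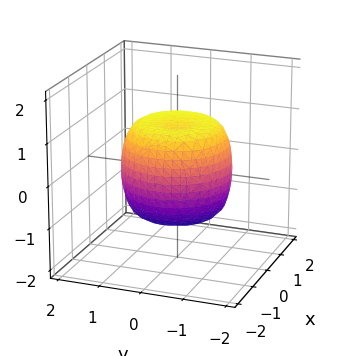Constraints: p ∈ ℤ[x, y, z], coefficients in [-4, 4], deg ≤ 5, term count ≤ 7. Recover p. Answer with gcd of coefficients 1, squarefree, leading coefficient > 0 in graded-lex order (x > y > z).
x^4 + 2*x^2*y^2 + y^4 - x^2 - y^2 + z^2 - 1

First, the degree is 4 — no degree-3 surface has this shape.
Then, symmetry: the z-axis is an axis of rotation, so x and y enter only as x² + y².
Next, against the integer gridlines: the z-axis gridline crossings are at z ∈ {-1, 1}; a circular section at z = 0 has radius between 1 and 2.
Finally, putting this together gives p.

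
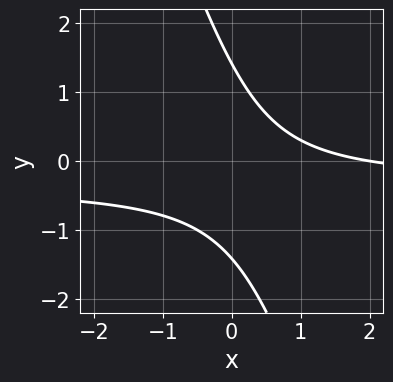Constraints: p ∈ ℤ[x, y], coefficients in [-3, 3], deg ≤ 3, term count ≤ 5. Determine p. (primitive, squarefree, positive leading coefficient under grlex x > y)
First, degree: the shape is more complex than any degree-1 curve, so deg p = 2.
Next, reading off the gridlines: one x-axis crossing is at x = 2.
Finally, together with the visible shape, these determine p as stated.

3*x*y + y^2 + x - 2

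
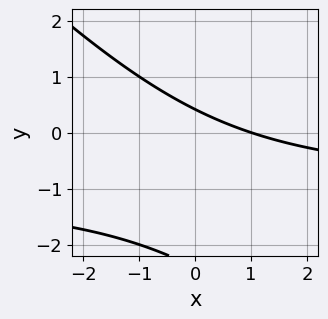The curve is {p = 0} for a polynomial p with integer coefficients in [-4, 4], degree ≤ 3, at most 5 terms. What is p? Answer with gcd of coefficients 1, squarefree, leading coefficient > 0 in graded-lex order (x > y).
First, deg p = 2. The shape is more complex than any degree-1 curve.
Then, from the axis intercepts and sections: it crosses the x-axis at the gridline x = 1.
Finally, putting this together gives p.

x*y + y^2 + x + 2*y - 1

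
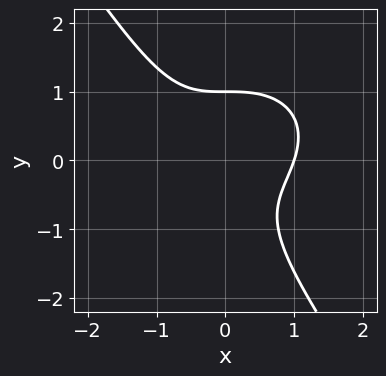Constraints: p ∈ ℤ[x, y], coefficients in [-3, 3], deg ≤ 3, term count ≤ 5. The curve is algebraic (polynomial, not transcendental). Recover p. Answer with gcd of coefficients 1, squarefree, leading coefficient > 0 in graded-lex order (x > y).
x^3 + x*y^2 + y^3 - x*y - 1

Degree: the shape is more complex than any degree-2 curve, so deg p = 3.
Observable constraints: it crosses the y-axis at the gridline y = 1; one x-axis crossing is at x = 1.
Putting this together gives p.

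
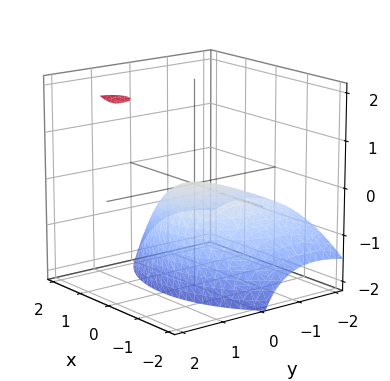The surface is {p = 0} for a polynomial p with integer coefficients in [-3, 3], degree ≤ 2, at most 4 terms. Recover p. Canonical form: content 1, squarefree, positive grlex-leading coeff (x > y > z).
x^2 + y^2 - 2*y*z + 2*z

1. deg p = 2. A generic line meets the surface in up to 2 points.
2. Reading off the gridlines: it meets the y-axis at y = 0 (among the integer gridlines); it meets the z-axis at z = 0 (among the integer gridlines); it crosses the x-axis at the gridline x = 0.
3. Assembling these constraints gives the stated polynomial.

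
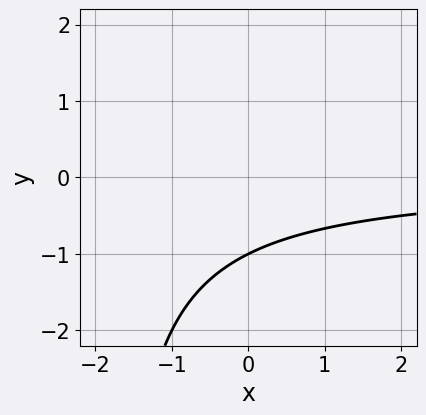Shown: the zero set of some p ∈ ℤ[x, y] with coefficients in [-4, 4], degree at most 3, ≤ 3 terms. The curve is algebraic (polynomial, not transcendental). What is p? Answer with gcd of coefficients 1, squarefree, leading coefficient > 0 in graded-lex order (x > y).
x*y + 2*y + 2

deg p = 2.
From the visible intercepts: one y-axis crossing is at y = -1; the curve avoids every integer x-axis point in the box.
Solving for integer coefficients yields p as stated.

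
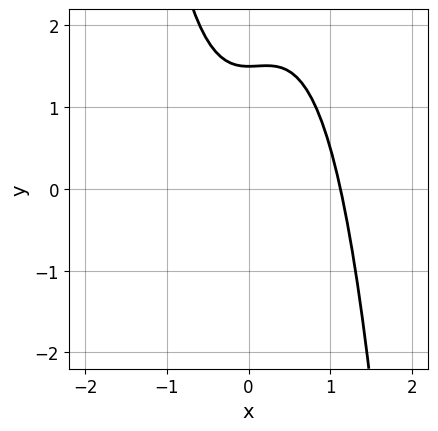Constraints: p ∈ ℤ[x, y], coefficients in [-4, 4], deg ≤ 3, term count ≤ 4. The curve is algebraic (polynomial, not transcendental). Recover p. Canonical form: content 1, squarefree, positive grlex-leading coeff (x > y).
First, the degree is 3 — no degree-2 curve has this shape.
Finally, matching integer coefficients to the picture gives p.

3*x^3 - x^2 + 2*y - 3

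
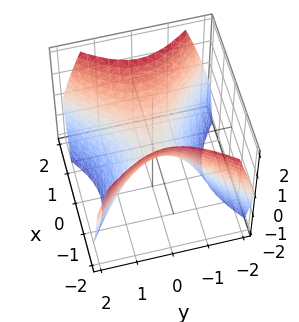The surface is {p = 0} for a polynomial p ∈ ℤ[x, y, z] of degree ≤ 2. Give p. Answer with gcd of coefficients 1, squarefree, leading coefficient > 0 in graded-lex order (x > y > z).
x^2 - y^2 - z

(a) deg p = 2.
(b) Symmetries: mirror symmetry x ↦ −x ⇒ only even powers of x; it's symmetric under y → −y, forcing even powers of y.
(c) Checking where it meets the axes: it meets the x-axis at x = 0 (among the integer gridlines); it crosses the z-axis at the gridline z = 0.
(d) Fitting integer coefficients to these (and the overall shape) gives p.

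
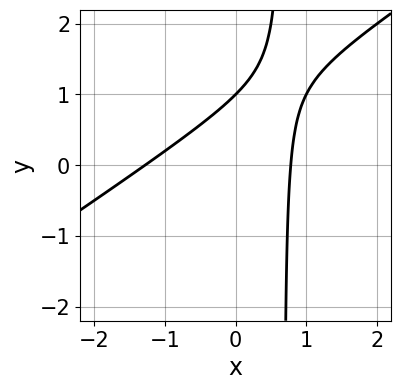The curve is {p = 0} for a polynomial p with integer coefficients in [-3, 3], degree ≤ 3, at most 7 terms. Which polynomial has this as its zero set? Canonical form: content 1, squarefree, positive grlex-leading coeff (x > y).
1. Degree: a generic line meets the curve in up to 2 points, so deg p = 2.
2. From the axis intercepts and sections: it meets the y-axis at y = 1 (among the integer gridlines).
3. Together with the visible shape, these determine p as stated.

2*x^2 - 3*x*y + x + 2*y - 2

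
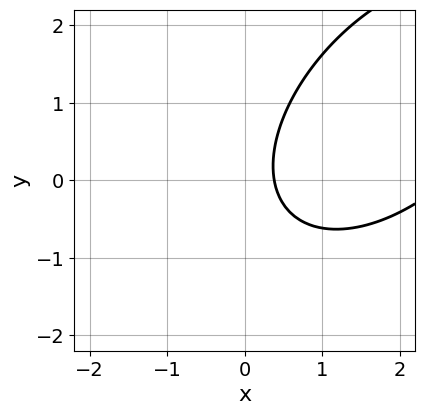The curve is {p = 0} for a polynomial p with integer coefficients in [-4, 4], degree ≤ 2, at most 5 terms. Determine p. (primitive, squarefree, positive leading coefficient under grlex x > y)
x^2 - x*y + y^2 - 3*x + 1

First, deg p = 2.
Next, from the visible intercepts: no y-intercept at any integer in the box.
Finally, fitting integer coefficients to these (and the overall shape) gives p.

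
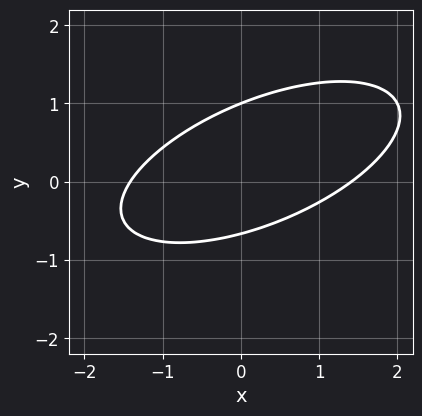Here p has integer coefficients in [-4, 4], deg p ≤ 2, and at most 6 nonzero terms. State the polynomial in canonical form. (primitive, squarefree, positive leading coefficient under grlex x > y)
x^2 - 2*x*y + 3*y^2 - y - 2

deg p = 2. No degree-1 curve has this shape.
Observable constraints: it meets the y-axis at y = 1 (among the integer gridlines).
The integer polynomial consistent with all of this is the stated p.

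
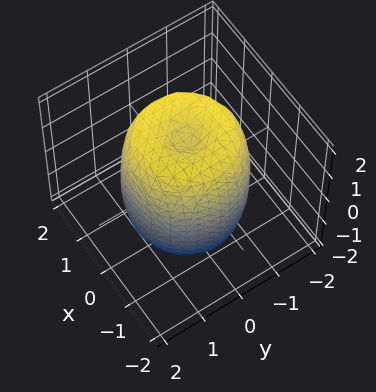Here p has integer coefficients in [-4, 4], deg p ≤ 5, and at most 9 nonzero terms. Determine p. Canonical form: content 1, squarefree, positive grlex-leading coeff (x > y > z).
1. The degree is 4 — a generic line meets the surface in up to 4 points.
2. Symmetry: the z-axis is an axis of rotation, so x and y enter only as x² + y².
3. Reading off the gridlines: a circular section at z = 1 has radius between 1 and 2.
4. These observations pin down the coefficients.

2*x^4 + 4*x^2*y^2 + 2*y^4 - 3*x^2 - 3*y^2 + z^2 - 2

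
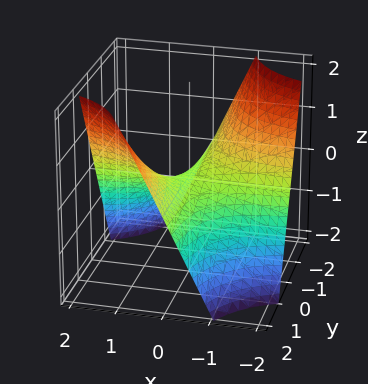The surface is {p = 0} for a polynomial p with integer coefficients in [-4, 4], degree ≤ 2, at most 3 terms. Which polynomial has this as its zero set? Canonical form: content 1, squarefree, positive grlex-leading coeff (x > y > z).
First, the degree is 2 — a hyperbolic paraboloid; a quadric.
Next, from the axis intercepts and sections: the visible x-axis segment lies entirely on the surface; the visible y-axis segment lies entirely on the surface.
Finally, assembling these constraints gives the stated polynomial.

x*y - z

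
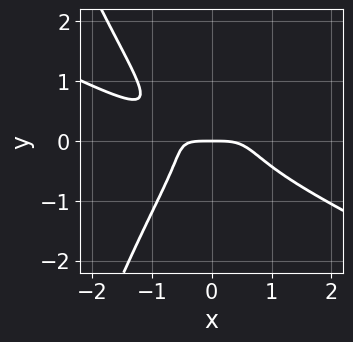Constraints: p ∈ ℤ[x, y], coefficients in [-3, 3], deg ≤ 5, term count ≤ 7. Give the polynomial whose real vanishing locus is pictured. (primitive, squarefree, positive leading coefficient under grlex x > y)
1. Degree: a generic line meets the curve in up to 4 points, so deg p = 4.
2. Against the integer gridlines: one x-axis crossing is at x = 0; it crosses the y-axis at the gridline y = 0.
3. Solving for integer coefficients yields p as stated.

x^4 + 2*x^3*y - x^2*y + 2*y^3 + y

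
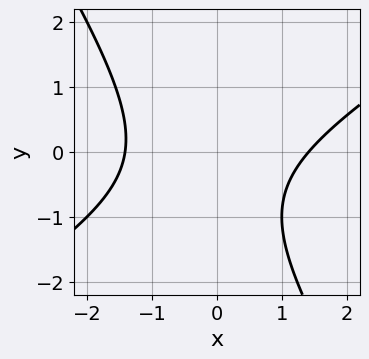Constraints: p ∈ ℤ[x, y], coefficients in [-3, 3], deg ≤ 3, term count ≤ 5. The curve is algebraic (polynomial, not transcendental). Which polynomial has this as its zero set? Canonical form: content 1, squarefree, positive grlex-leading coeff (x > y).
First, degree: a generic line meets the curve in up to 2 points, so deg p = 2.
Then, checking where it meets the axes: it misses every integer gridline on the y-axis.
Finally, solving for integer coefficients yields p as stated.

x^2 - x*y - y^2 - y - 2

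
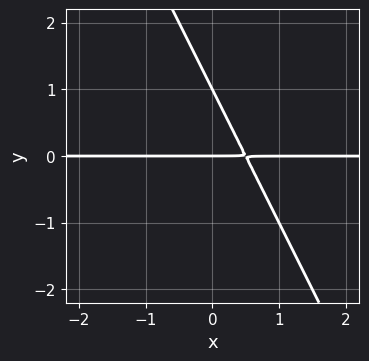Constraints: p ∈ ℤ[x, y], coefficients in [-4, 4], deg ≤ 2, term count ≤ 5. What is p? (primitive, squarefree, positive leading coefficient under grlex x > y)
2*x*y + y^2 - y

(a) deg p = 2. The shape is more complex than any degree-1 curve.
(b) Checking where it meets the axes: the y-axis gridline crossings are at y ∈ {0, 1}; every point of the x-axis in the box is on the curve.
(c) These observations pin down the coefficients.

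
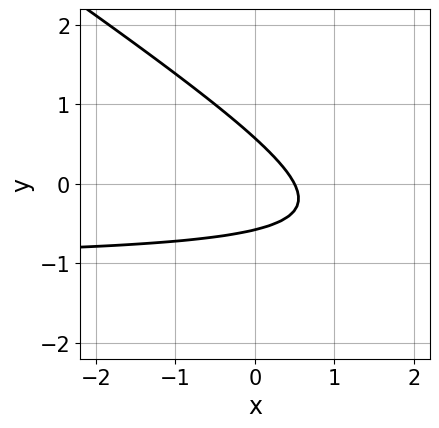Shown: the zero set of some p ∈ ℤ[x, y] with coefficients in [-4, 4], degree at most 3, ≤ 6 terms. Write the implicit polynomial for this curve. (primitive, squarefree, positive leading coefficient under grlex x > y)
1. deg p = 2.
2. Solving for integer coefficients yields p as stated.

2*x*y + 3*y^2 + 2*x - 1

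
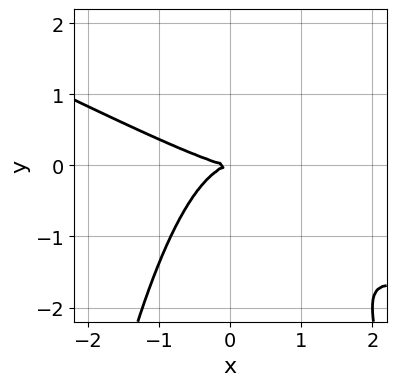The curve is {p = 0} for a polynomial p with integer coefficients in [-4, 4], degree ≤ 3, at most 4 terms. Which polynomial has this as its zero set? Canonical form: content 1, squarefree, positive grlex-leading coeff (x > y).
x^3 + 2*x^2*y + 2*y^2

1. The degree is 3 — no degree-2 curve has this shape.
2. Reading off the gridlines: it crosses the x-axis at the gridline x = 0; it meets the y-axis at y = 0 (among the integer gridlines).
3. These observations pin down the coefficients.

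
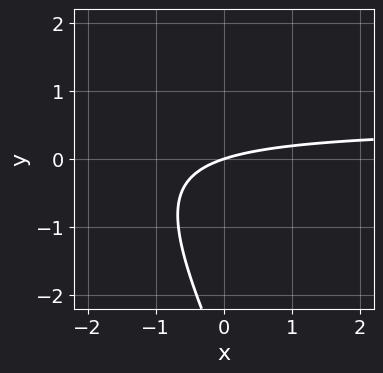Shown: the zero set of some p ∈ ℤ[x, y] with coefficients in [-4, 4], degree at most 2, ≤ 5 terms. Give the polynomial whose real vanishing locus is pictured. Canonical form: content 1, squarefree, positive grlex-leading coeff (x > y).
2*x*y + y^2 - x + 3*y

deg p = 2. A generic line meets the curve in up to 2 points.
Against the integer gridlines: one y-axis crossing is at y = 0; one x-axis crossing is at x = 0.
Putting this together gives p.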